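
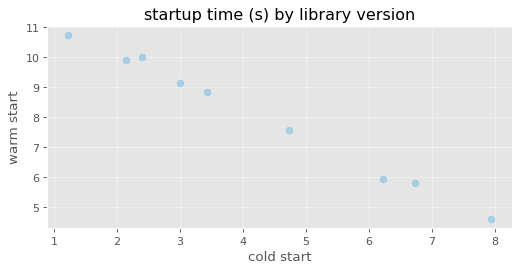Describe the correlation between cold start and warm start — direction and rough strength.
negative, strong

Points are negatively correlated; strong (|r| ≈ 1.0).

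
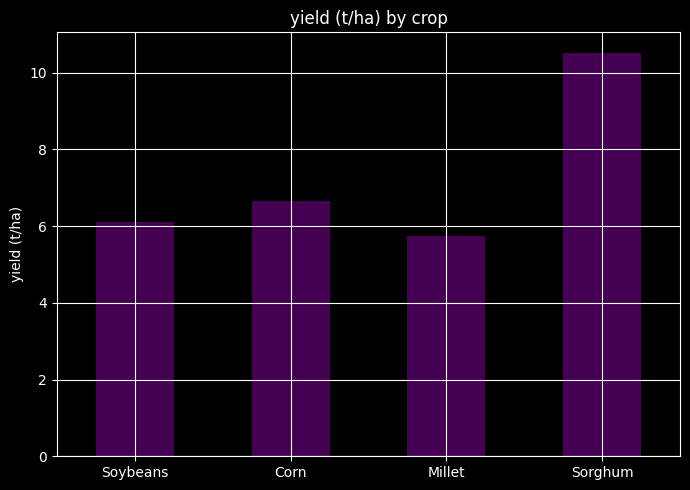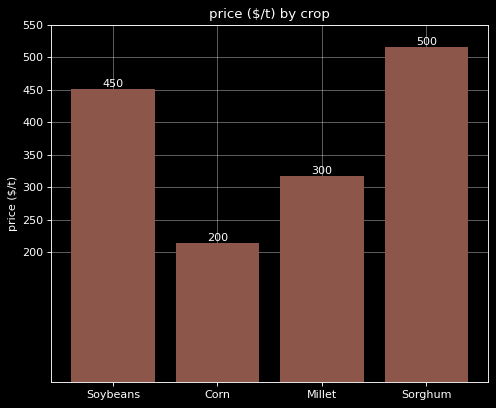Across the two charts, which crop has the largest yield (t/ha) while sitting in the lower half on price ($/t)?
Corn

Chart 2 median price ($/t) ≈ 400; below-median crops: Corn, Millet. Among those, Corn has the highest yield (t/ha) (≈ 7).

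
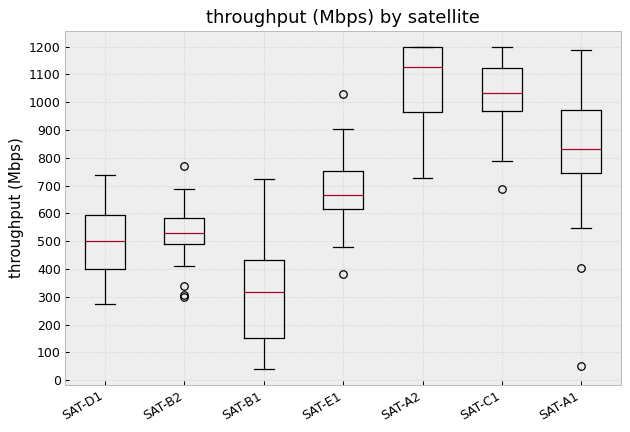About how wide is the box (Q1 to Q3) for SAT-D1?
Q3 ≈ 600, Q1 ≈ 400; IQR ≈ 200.

≈ 200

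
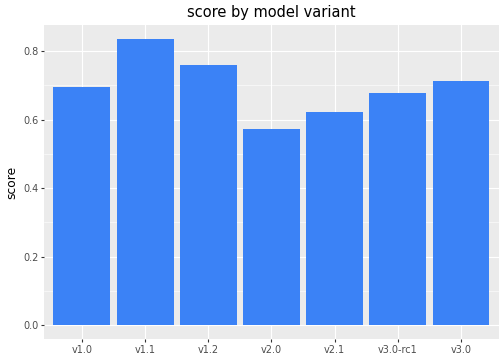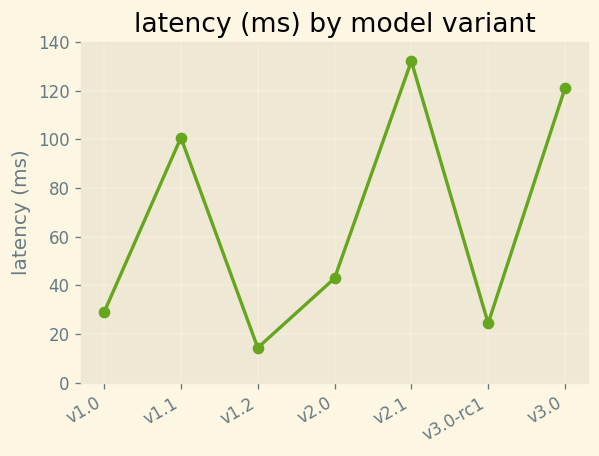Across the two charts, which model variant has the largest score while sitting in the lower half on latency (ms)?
v1.2

Chart 2 median latency (ms) ≈ 40; below-median model variants: v1.0, v1.2, v3.0-rc1. Among those, v1.2 has the highest score (≈ 0.8).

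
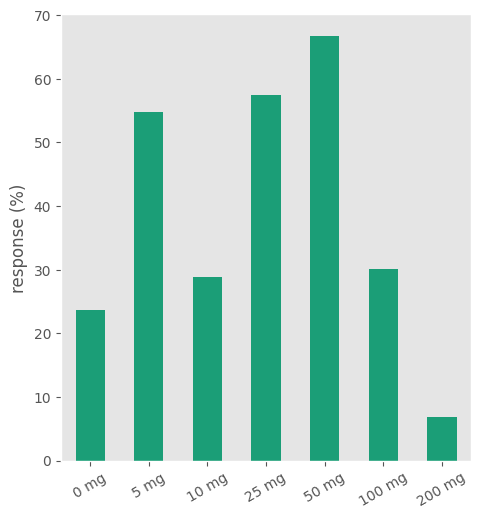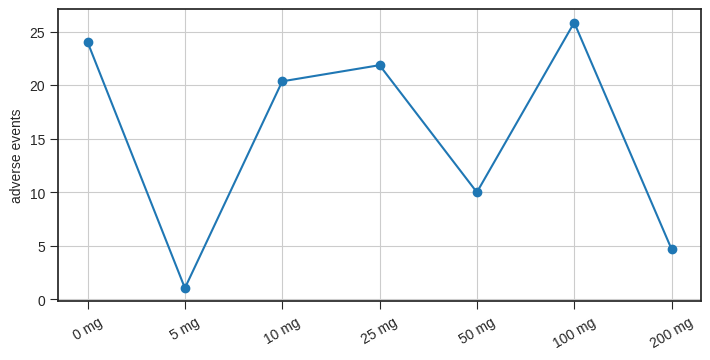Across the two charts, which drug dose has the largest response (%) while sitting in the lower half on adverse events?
50 mg

Chart 2 median adverse events ≈ 20; below-median drug doses: 5 mg, 50 mg, 200 mg. Among those, 50 mg has the highest response (%) (≈ 70).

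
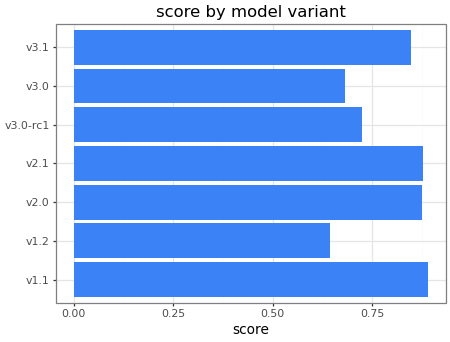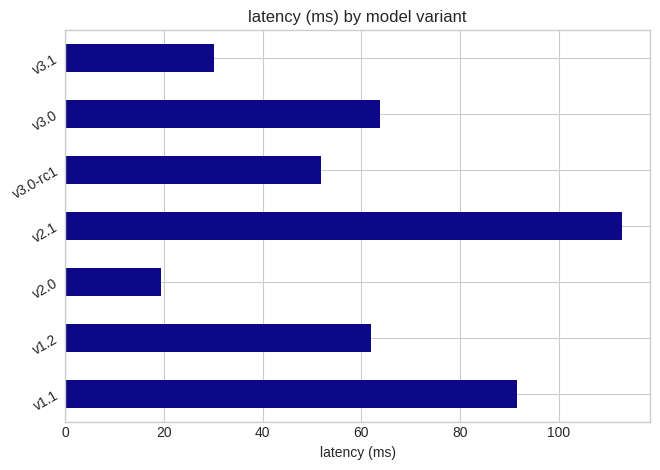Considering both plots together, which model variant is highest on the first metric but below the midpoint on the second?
Chart 2 median latency (ms) ≈ 60; below-median model variants: v2.0, v3.0-rc1, v3.1. Among those, v2.0 has the highest score (≈ 0.9).

v2.0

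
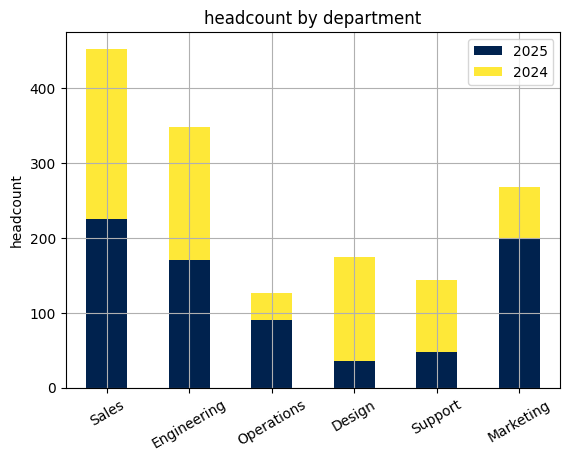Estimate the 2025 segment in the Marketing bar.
≈ 200

2025 top ≈ 200, bottom ≈ 0; segment ≈ 200.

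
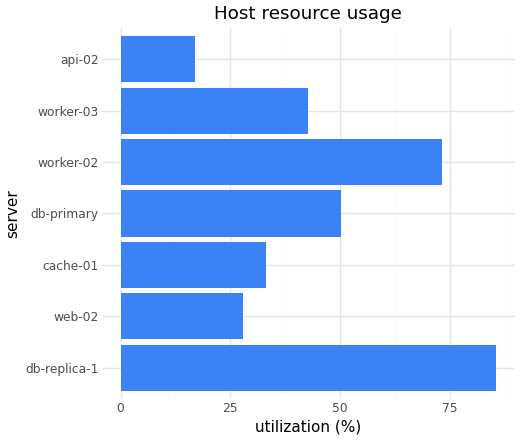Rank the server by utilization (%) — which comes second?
Top 3: db-replica-1 ≈ 90, worker-02 ≈ 70, db-primary ≈ 50.

worker-02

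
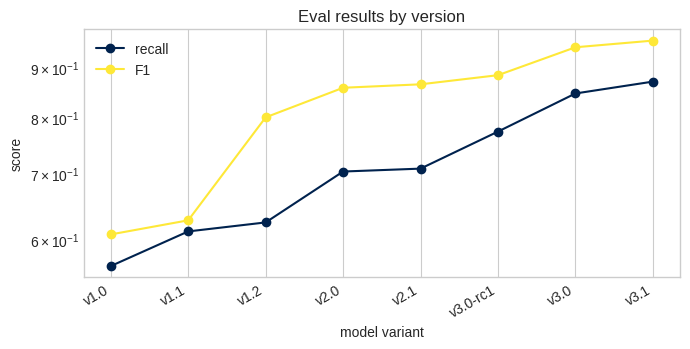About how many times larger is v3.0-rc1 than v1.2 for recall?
v3.0-rc1 ≈ 0.75, v1.2 ≈ 0.60; 0.75/0.60 ≈ 1.25.

≈ 1.25×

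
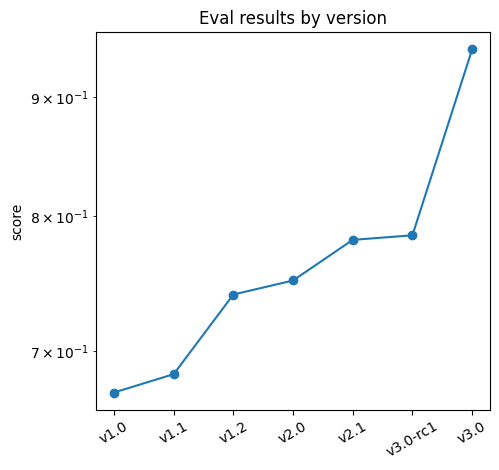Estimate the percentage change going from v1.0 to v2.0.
v1.0 ≈ 0.65, v2.0 ≈ 0.75; (0.75 − 0.65) / 0.65 ≈ +15.4%.

≈ +15.4%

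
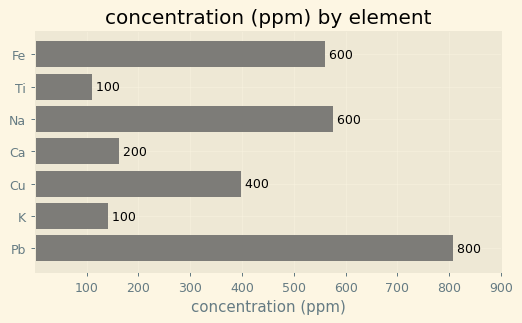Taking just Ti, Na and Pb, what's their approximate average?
(100 + 600 + 800) / 3 ≈ 500.

≈ 500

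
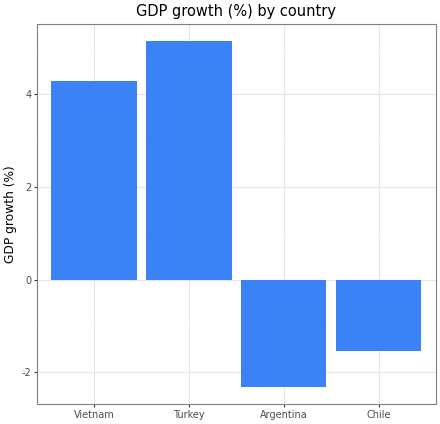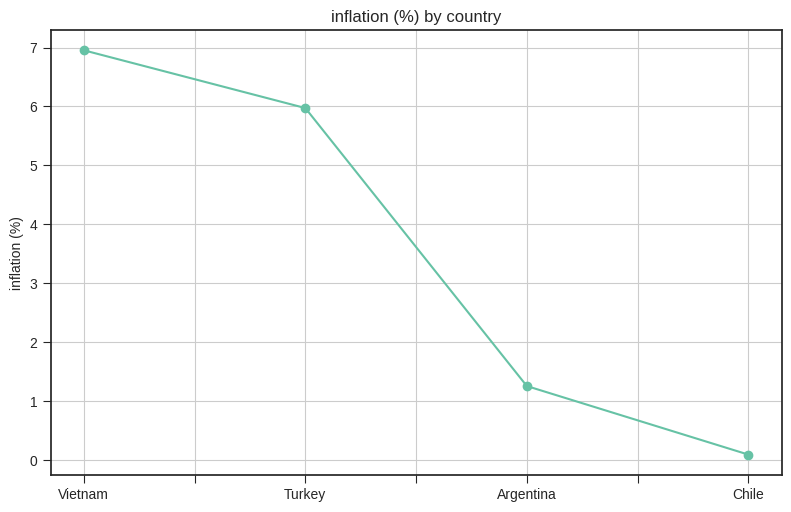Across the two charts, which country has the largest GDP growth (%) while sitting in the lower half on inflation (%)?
Chart 2 median inflation (%) ≈ 4; below-median countries: Argentina, Chile. Among those, Chile has the highest GDP growth (%) (≈ -1.5).

Chile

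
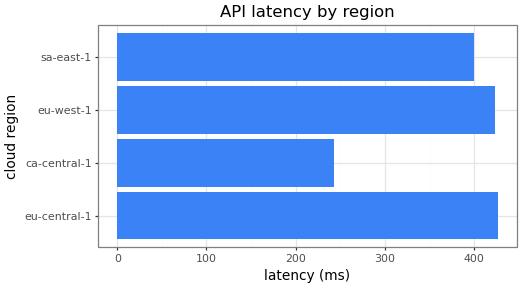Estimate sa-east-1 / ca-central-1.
≈ 1.6×

sa-east-1 ≈ 400, ca-central-1 ≈ 250; 400/250 ≈ 1.6.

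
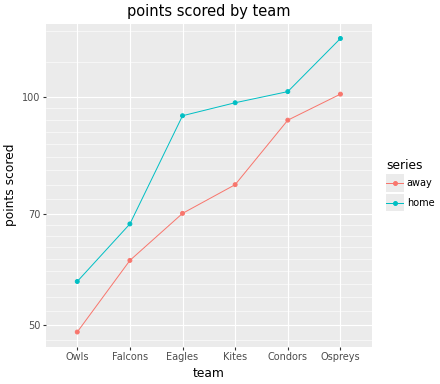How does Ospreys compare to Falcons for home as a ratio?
≈ 1.71×

Ospreys ≈ 120, Falcons ≈ 70; 120/70 ≈ 1.71.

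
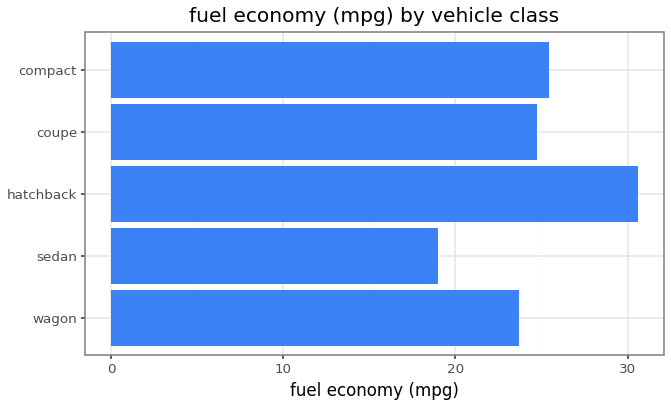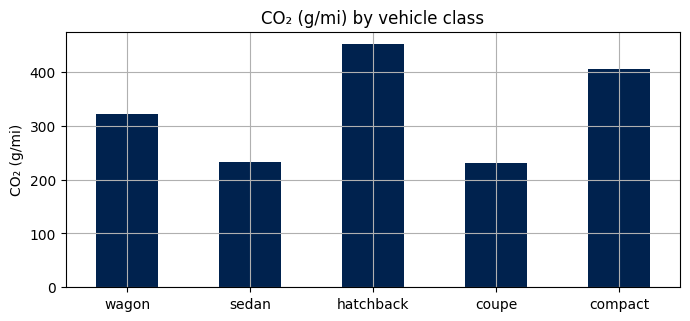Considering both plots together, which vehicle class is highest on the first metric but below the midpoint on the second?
Chart 2 median CO₂ (g/mi) ≈ 300; below-median vehicle classes: sedan, coupe. Among those, coupe has the highest fuel economy (mpg) (≈ 25).

coupe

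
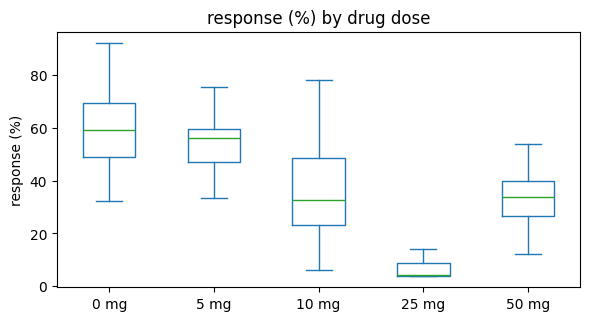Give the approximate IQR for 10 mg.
≈ 25

Q3 ≈ 50, Q1 ≈ 25; IQR ≈ 25.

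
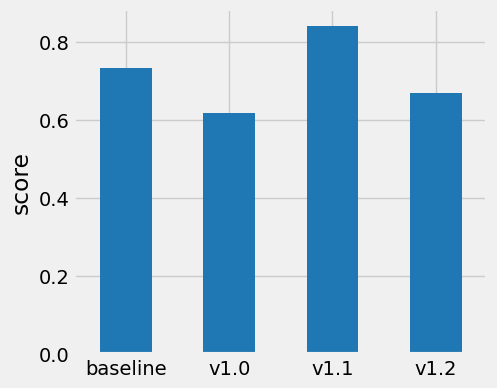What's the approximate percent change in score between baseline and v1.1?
baseline ≈ 0.7, v1.1 ≈ 0.8; (0.8 − 0.7) / 0.7 ≈ +14.3%.

≈ +14.3%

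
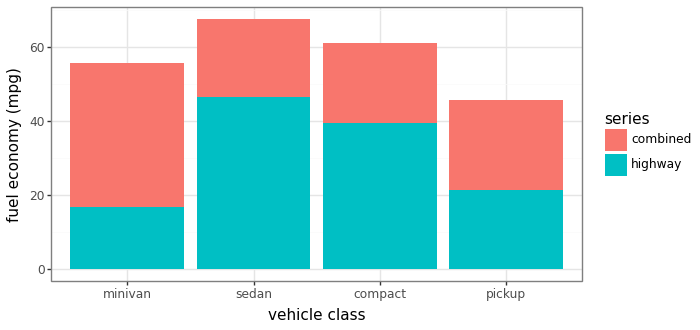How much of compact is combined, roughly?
combined top ≈ 60, bottom ≈ 40; segment ≈ 20.

≈ 20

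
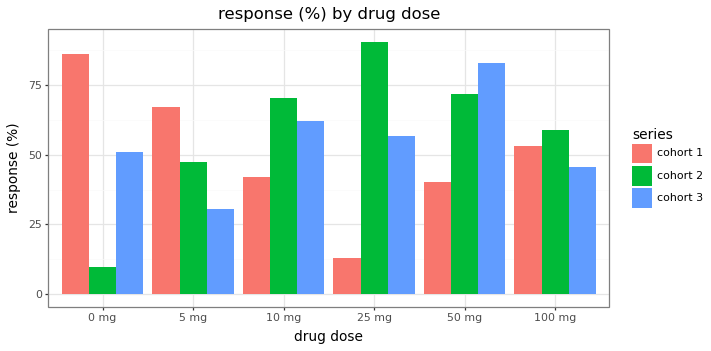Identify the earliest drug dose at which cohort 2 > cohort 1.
5 mg: cohort 2 ≈ 50 vs cohort 1 ≈ 70 (not yet); 10 mg: cohort 2 ≈ 70 vs cohort 1 ≈ 40 (first crossover).

10 mg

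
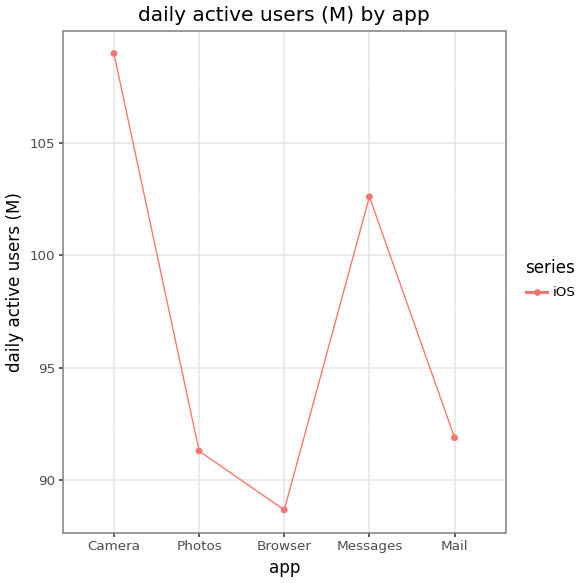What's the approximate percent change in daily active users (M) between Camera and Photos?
Camera ≈ 108, Photos ≈ 92; (92 − 108) / 108 ≈ -14.8%.

≈ -14.8%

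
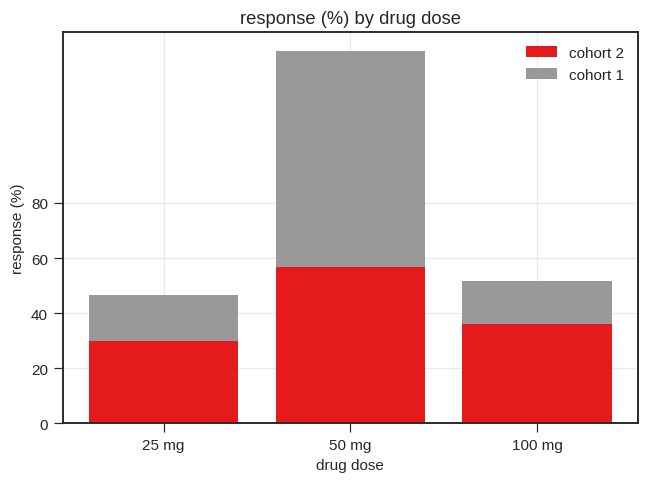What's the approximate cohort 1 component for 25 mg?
cohort 1 top ≈ 40, bottom ≈ 20; segment ≈ 20.

≈ 20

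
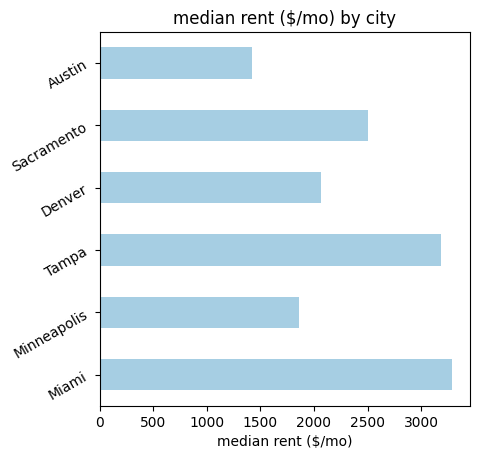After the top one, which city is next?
Tampa

Top 3: Miami ≈ 3500, Tampa ≈ 3000, Sacramento ≈ 2500.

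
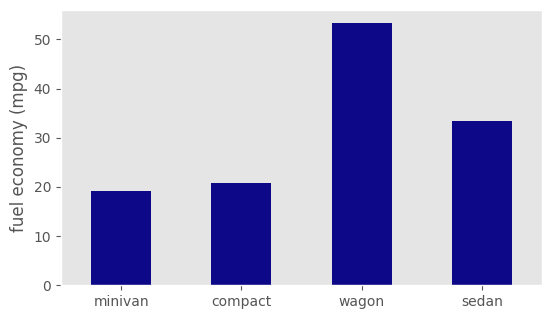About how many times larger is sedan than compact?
sedan ≈ 35, compact ≈ 20; 35/20 ≈ 1.75.

≈ 1.75×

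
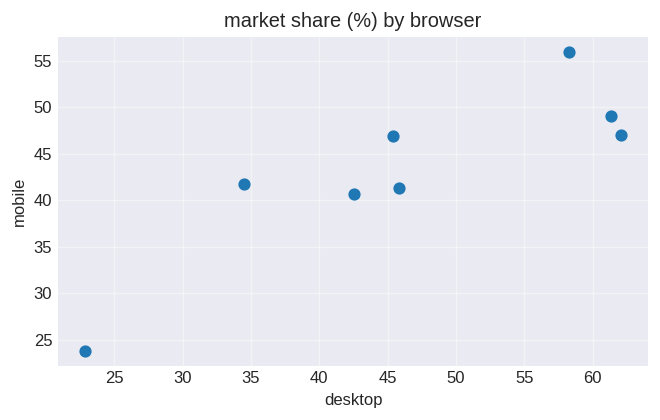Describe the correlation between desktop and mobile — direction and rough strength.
Points are positively correlated; strong (|r| ≈ 0.9).

positive, strong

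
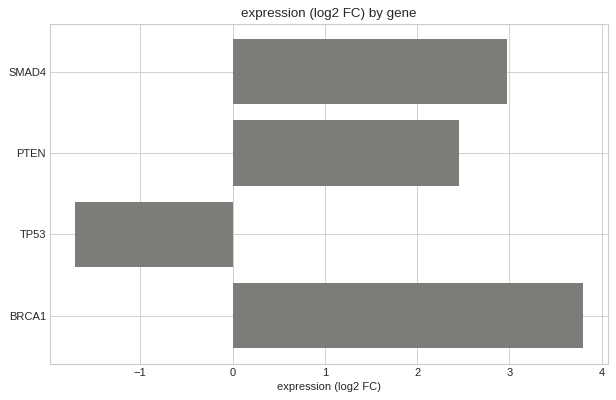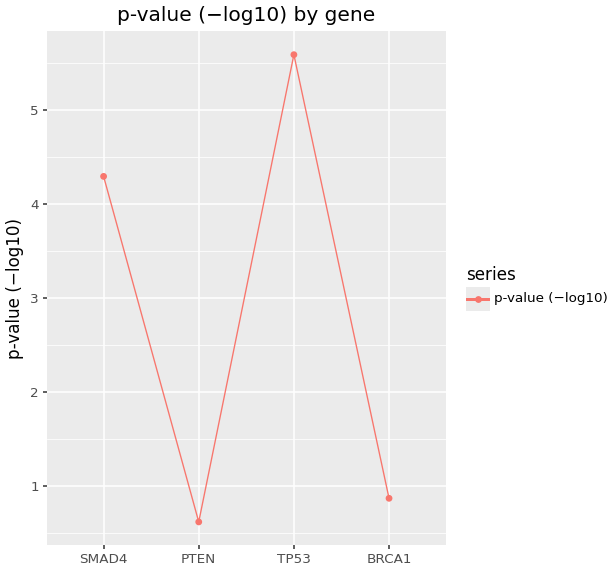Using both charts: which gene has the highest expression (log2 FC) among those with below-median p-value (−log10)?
Chart 2 median p-value (−log10) ≈ 3; below-median genes: PTEN, BRCA1. Among those, BRCA1 has the highest expression (log2 FC) (≈ 4).

BRCA1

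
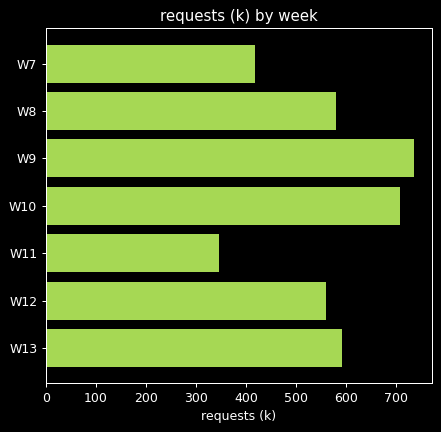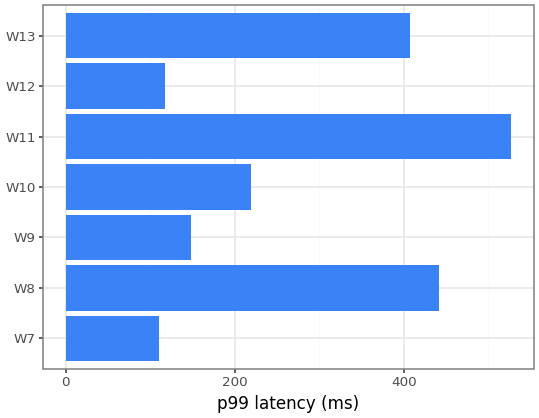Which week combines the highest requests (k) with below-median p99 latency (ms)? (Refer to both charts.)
Chart 2 median p99 latency (ms) ≈ 200; below-median weeks: W7, W9, W12. Among those, W9 has the highest requests (k) (≈ 700).

W9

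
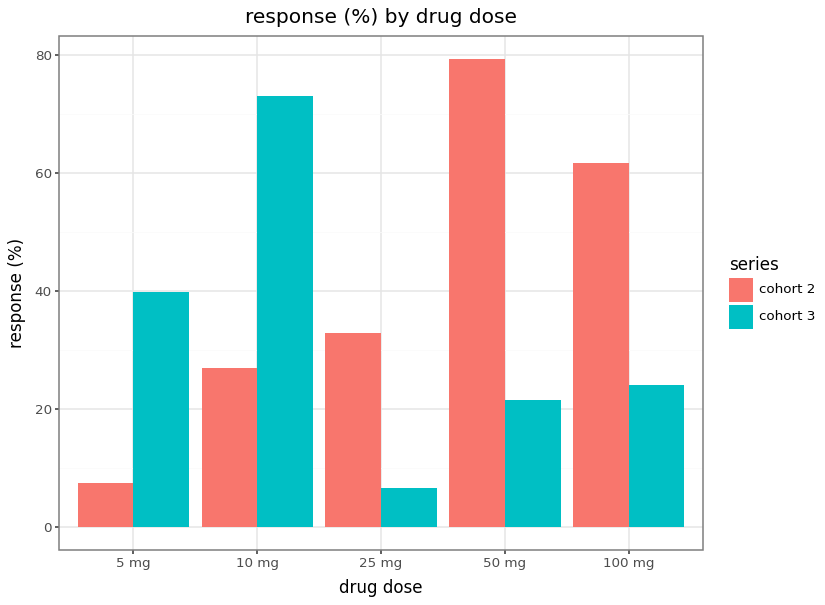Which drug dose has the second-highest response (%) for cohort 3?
Top 3 for cohort 3: 10 mg ≈ 70, 5 mg ≈ 40, 100 mg ≈ 20.

5 mg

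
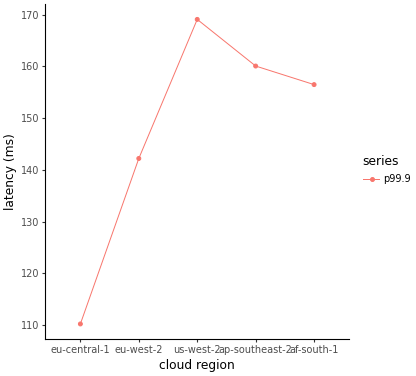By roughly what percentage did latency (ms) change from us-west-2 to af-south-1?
us-west-2 ≈ 170, af-south-1 ≈ 155; (155 − 170) / 170 ≈ -8.8%.

≈ -8.8%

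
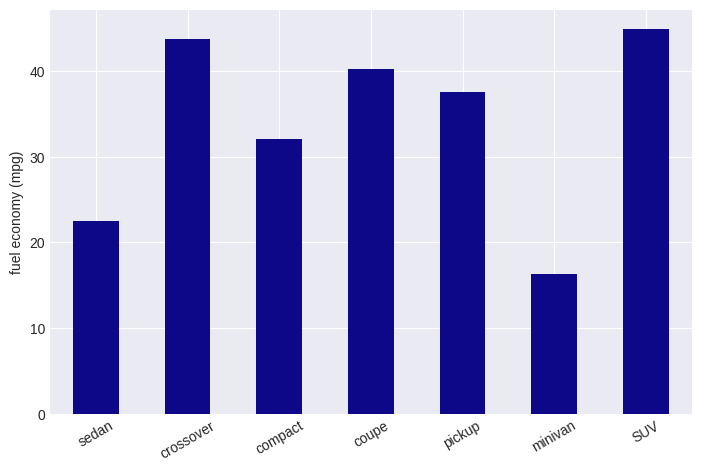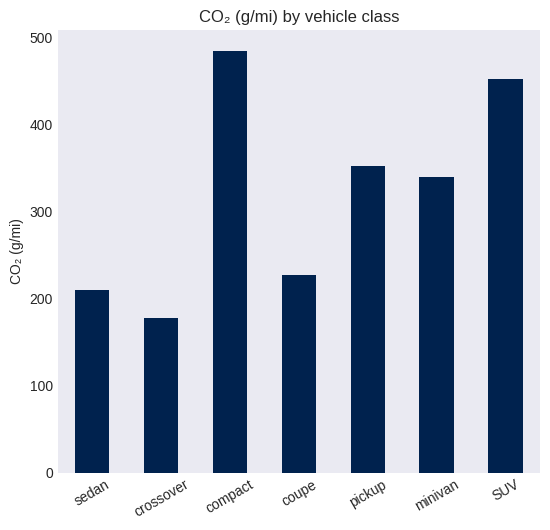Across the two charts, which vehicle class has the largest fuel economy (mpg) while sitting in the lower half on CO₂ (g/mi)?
crossover

Chart 2 median CO₂ (g/mi) ≈ 350; below-median vehicle classes: sedan, crossover, coupe. Among those, crossover has the highest fuel economy (mpg) (≈ 45).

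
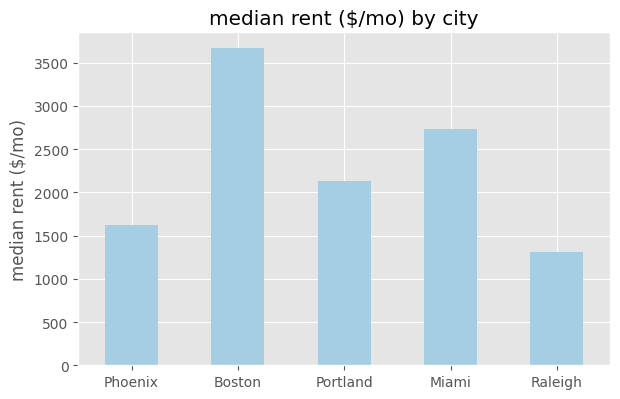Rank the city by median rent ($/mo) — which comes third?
Portland

Top 4: Boston ≈ 3500, Miami ≈ 2500, Portland ≈ 2000, Phoenix ≈ 1500.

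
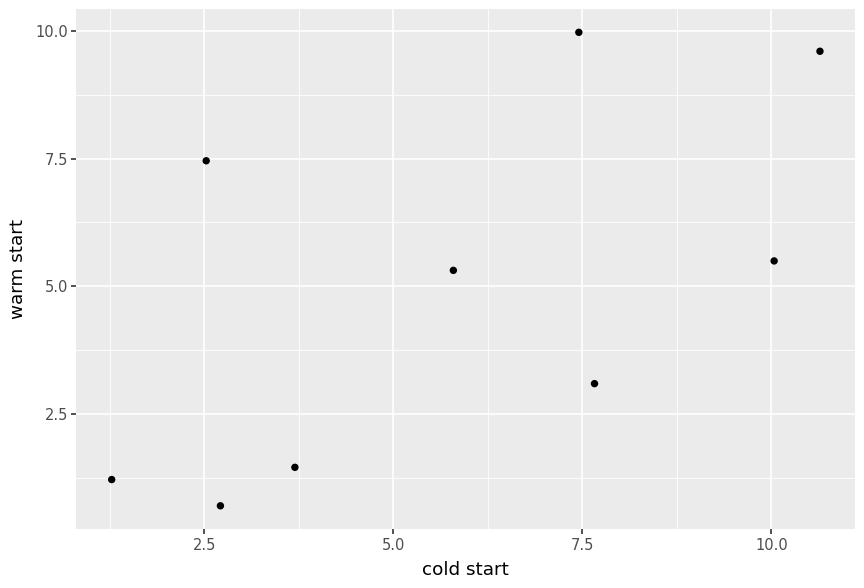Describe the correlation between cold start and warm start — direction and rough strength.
positive, moderate

Points are positively correlated; moderate (|r| ≈ 0.6).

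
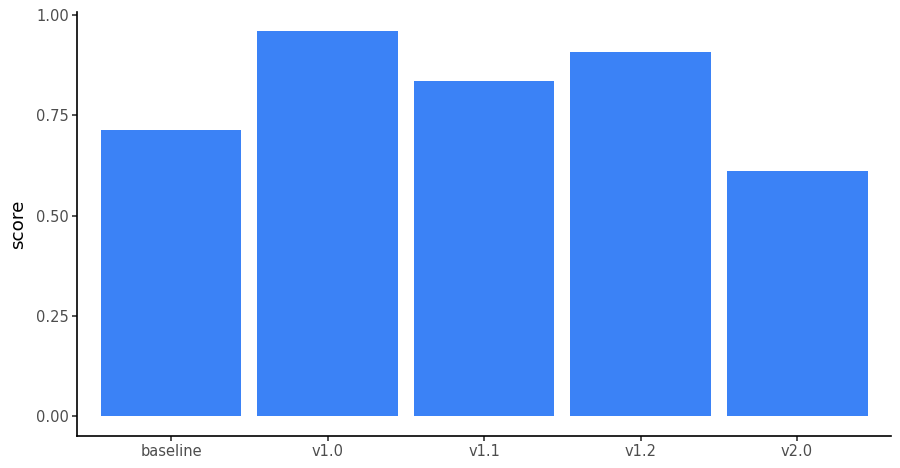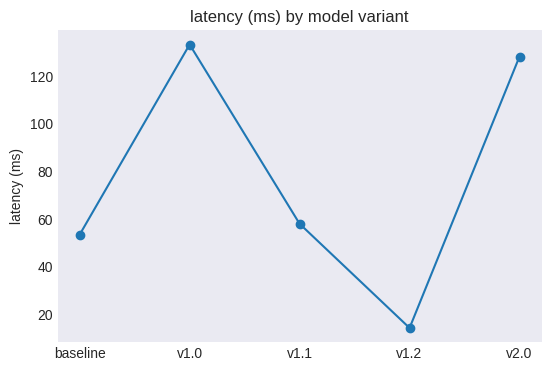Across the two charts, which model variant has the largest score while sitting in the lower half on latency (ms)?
Chart 2 median latency (ms) ≈ 60; below-median model variants: baseline, v1.2. Among those, v1.2 has the highest score (≈ 0.9).

v1.2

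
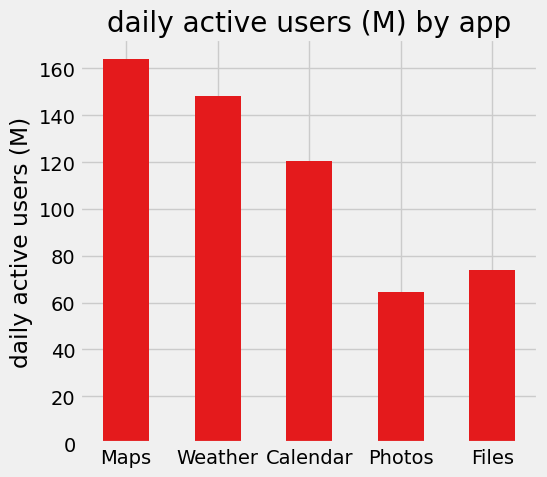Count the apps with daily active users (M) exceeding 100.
3

Above 100: Maps, Weather, Calendar.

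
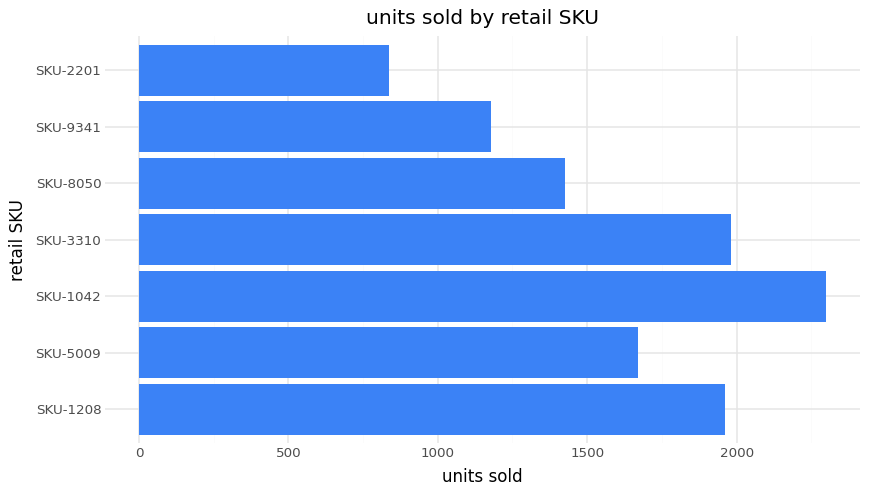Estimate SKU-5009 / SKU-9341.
≈ 1.33×

SKU-5009 ≈ 1600, SKU-9341 ≈ 1200; 1600/1200 ≈ 1.33.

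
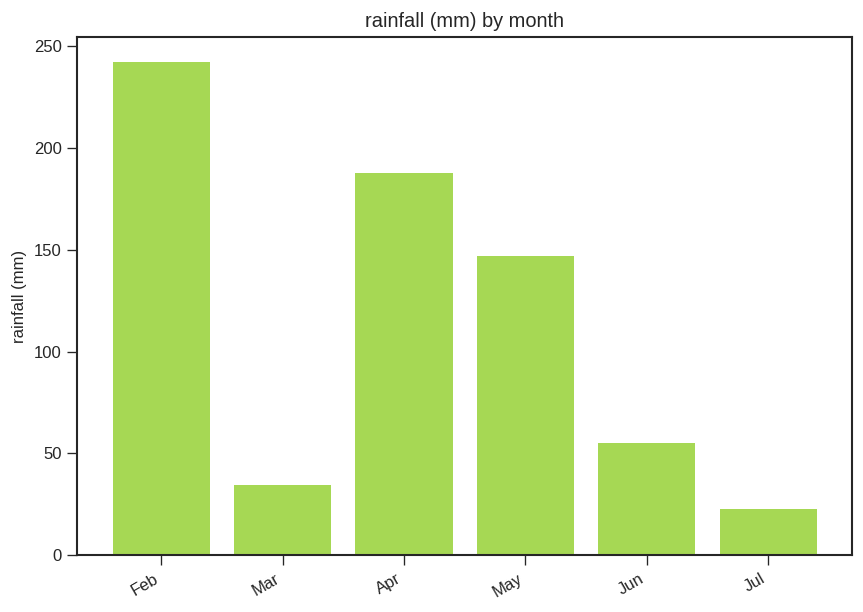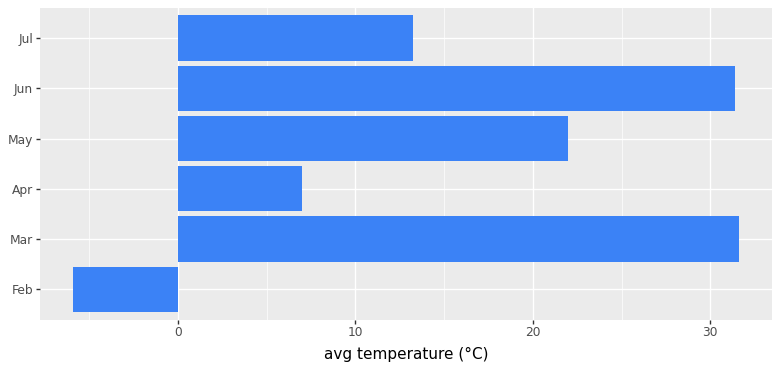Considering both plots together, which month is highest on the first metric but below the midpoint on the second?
Feb

Chart 2 median avg temperature (°C) ≈ 20; below-median months: Feb, Apr, Jul. Among those, Feb has the highest rainfall (mm) (≈ 250).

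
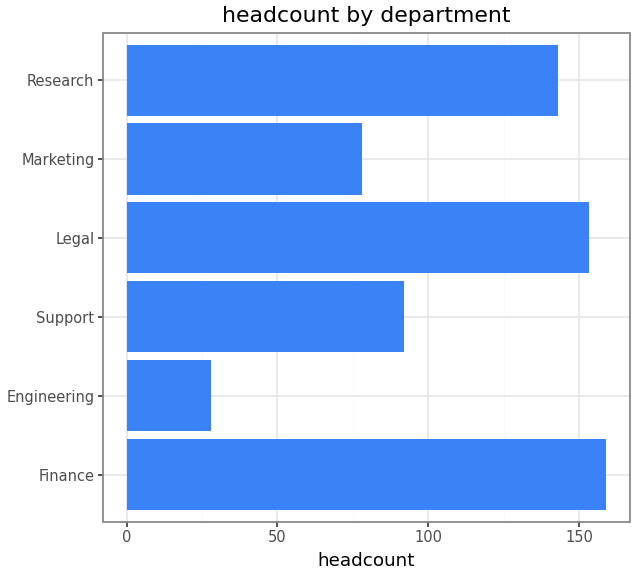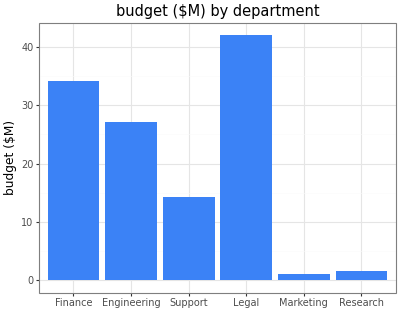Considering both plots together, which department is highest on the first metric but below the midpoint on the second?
Chart 2 median budget ($M) ≈ 20; below-median departments: Support, Marketing, Research. Among those, Research has the highest headcount (≈ 140).

Research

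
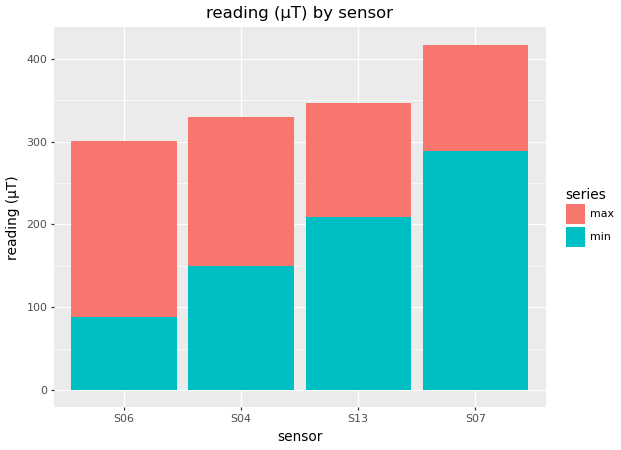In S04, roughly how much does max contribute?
≈ 200

max top ≈ 350, bottom ≈ 150; segment ≈ 200.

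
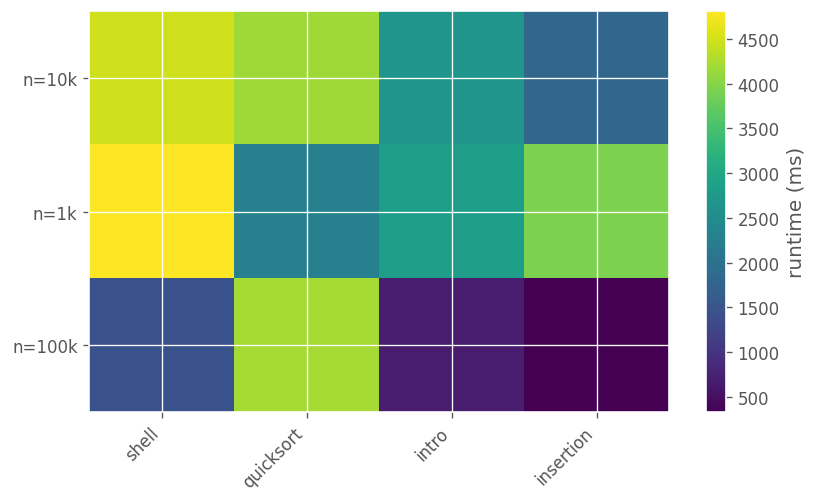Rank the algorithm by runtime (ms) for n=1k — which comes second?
Top 3 for n=1k: shell ≈ 5000, insertion ≈ 4000, intro ≈ 3000.

insertion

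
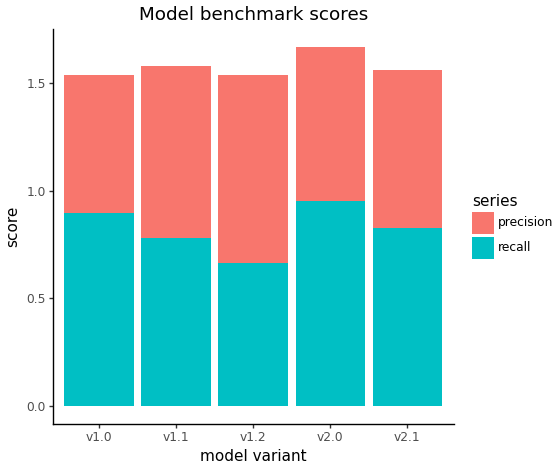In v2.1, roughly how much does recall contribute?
≈ 0.8

recall top ≈ 0.8, bottom ≈ 0.0; segment ≈ 0.8.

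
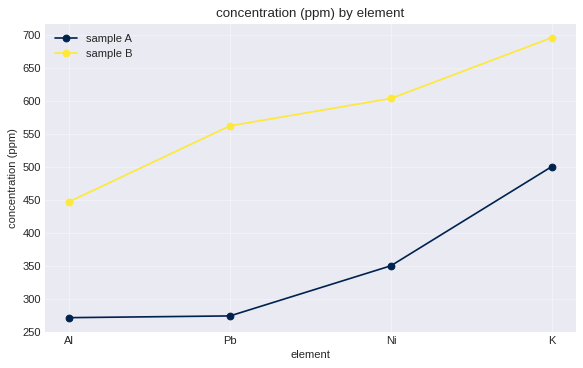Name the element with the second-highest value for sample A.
Ni

Top 3 for sample A: K ≈ 500, Ni ≈ 350, Pb ≈ 250.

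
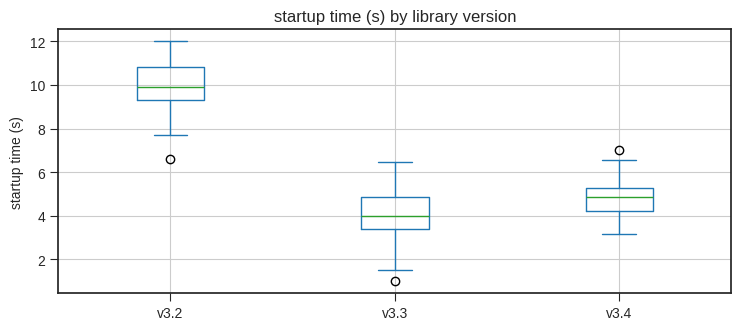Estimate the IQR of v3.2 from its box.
Q3 ≈ 11.0, Q1 ≈ 9.5; IQR ≈ 1.5.

≈ 1.5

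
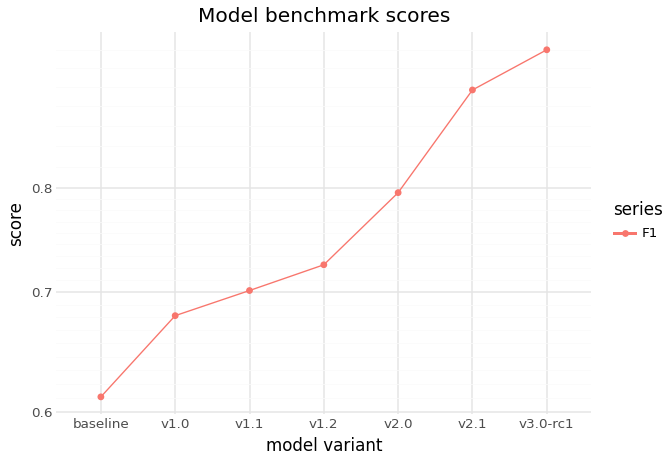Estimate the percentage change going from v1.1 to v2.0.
≈ +14.3%

v1.1 ≈ 0.70, v2.0 ≈ 0.80; (0.80 − 0.70) / 0.70 ≈ +14.3%.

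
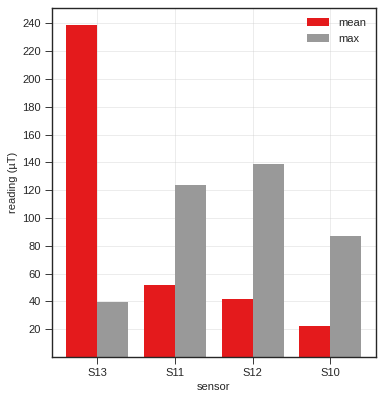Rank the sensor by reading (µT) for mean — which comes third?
S12

Top 4 for mean: S13 ≈ 240, S11 ≈ 60, S12 ≈ 40, S10 ≈ 20.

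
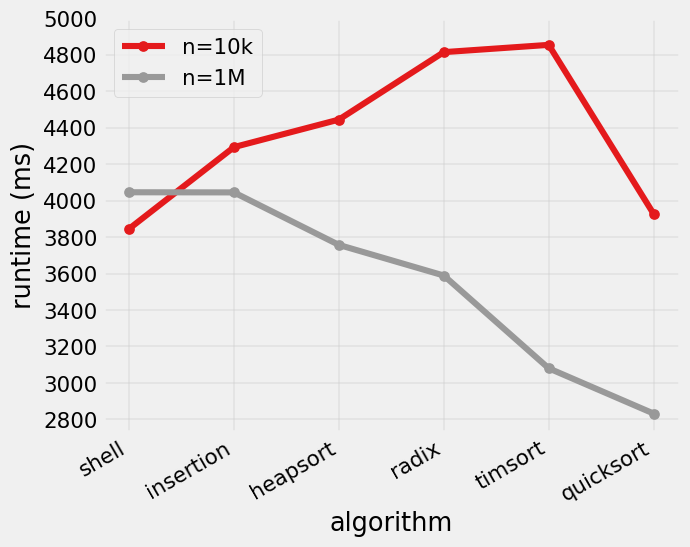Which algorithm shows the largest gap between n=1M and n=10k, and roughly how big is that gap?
timsort, ≈ 1800 ms

timsort: n=1M ≈ 3000, n=10k ≈ 4800 → gap ≈ 1800. Next-largest (radix) is only ≈ 1200.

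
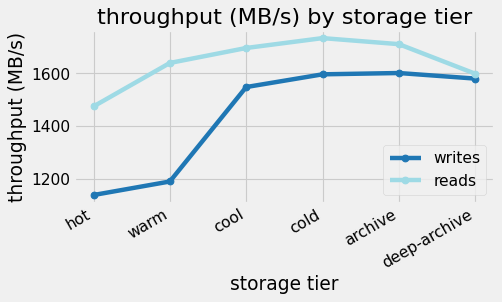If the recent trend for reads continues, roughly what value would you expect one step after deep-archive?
Last three: 1750, 1700, 1600 → slope ≈ -75/step → next ≈ 1525.

≈ 1525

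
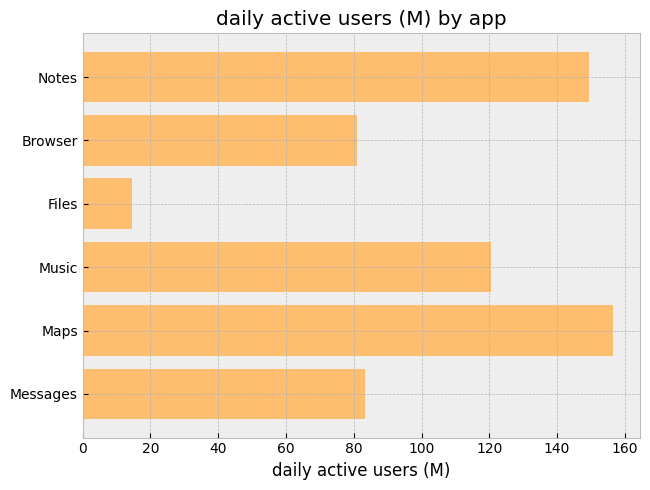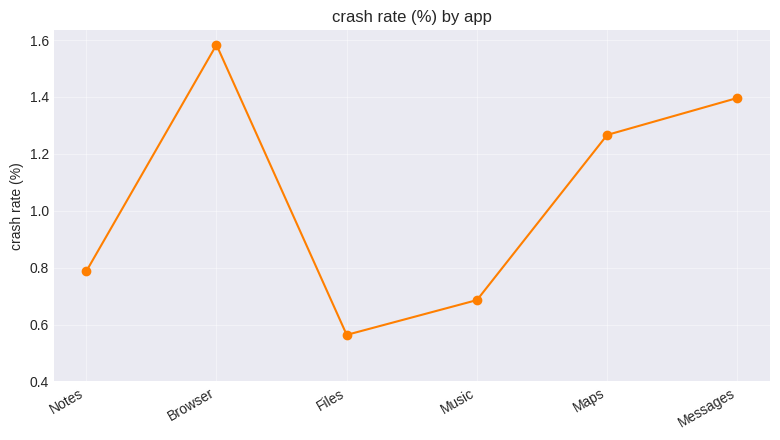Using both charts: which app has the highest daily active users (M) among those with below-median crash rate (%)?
Notes

Chart 2 median crash rate (%) ≈ 1; below-median apps: Notes, Files, Music. Among those, Notes has the highest daily active users (M) (≈ 140).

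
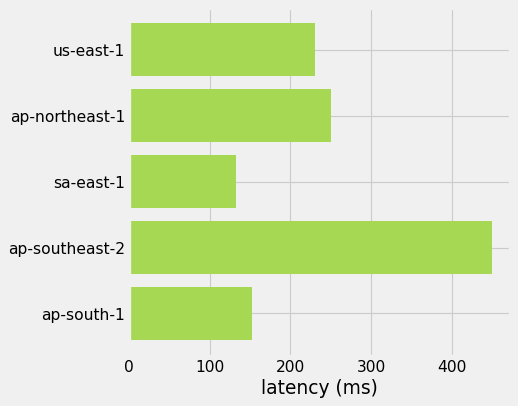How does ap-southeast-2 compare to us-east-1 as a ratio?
ap-southeast-2 ≈ 450, us-east-1 ≈ 250; 450/250 ≈ 1.8.

≈ 1.8×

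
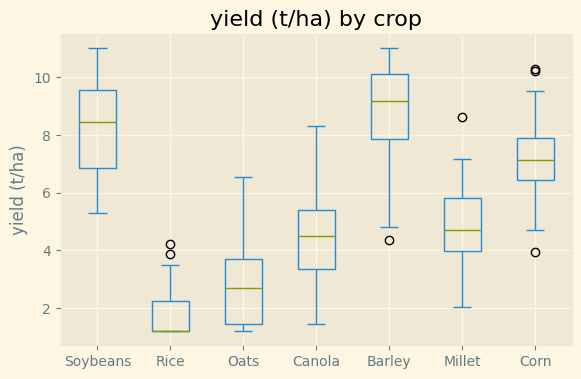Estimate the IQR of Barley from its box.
Q3 ≈ 10, Q1 ≈ 8; IQR ≈ 2.

≈ 2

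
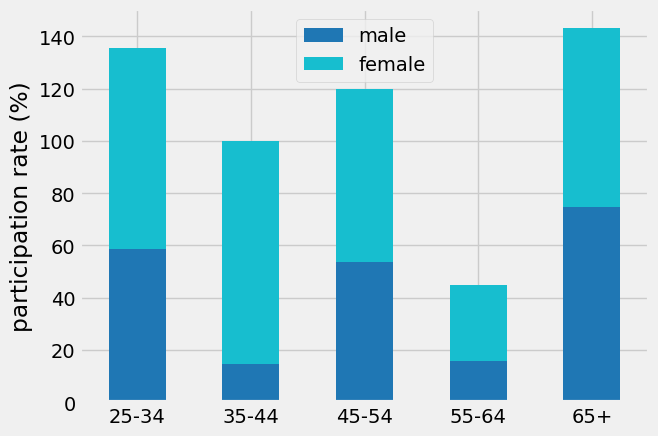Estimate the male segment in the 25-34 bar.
≈ 60

male top ≈ 60, bottom ≈ 0; segment ≈ 60.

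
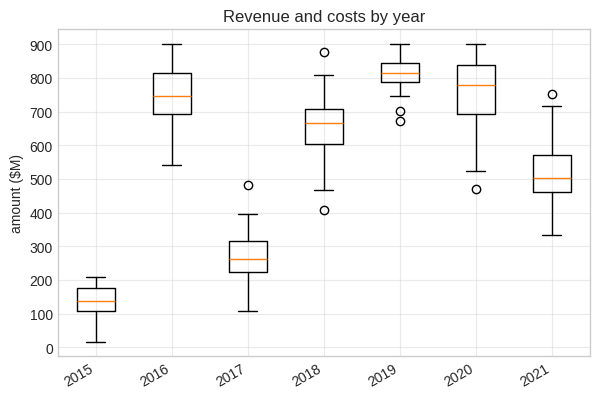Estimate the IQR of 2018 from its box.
≈ 100

Q3 ≈ 700, Q1 ≈ 600; IQR ≈ 100.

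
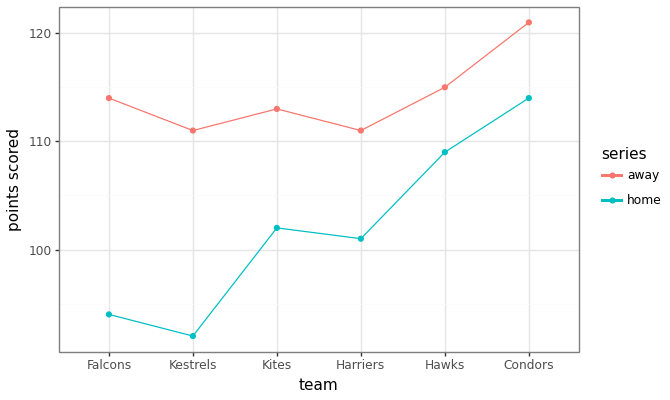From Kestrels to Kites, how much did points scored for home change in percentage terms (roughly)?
Kestrels ≈ 90, Kites ≈ 100; (100 − 90) / 90 ≈ +11.1%.

≈ +11.1%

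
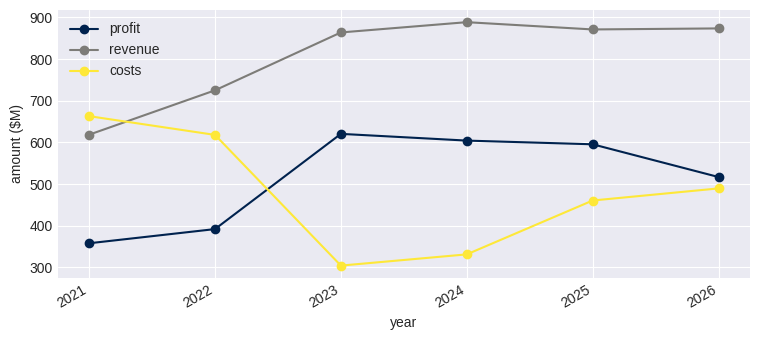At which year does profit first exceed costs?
2022: profit ≈ 400 vs costs ≈ 600 (not yet); 2023: profit ≈ 600 vs costs ≈ 300 (first crossover).

2023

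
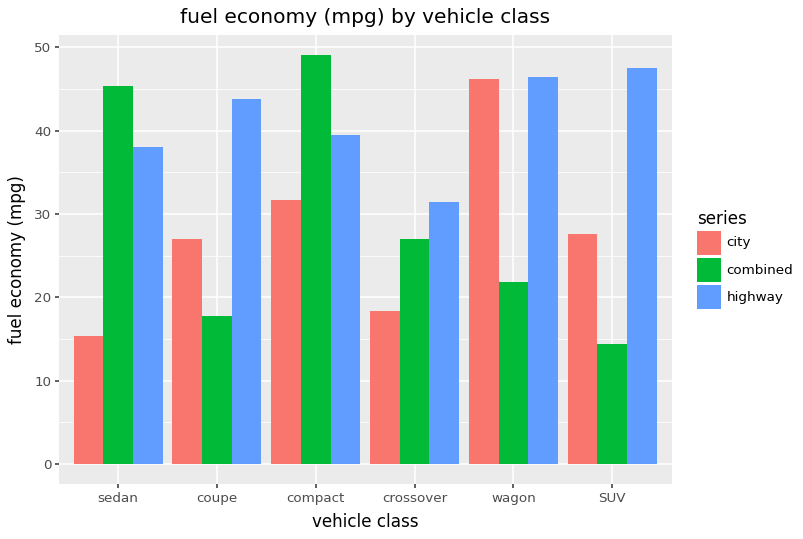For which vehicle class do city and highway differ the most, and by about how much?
sedan, ≈ 25 mpg

sedan: city ≈ 15, highway ≈ 40 → gap ≈ 25. Next-largest (SUV) is only ≈ 15.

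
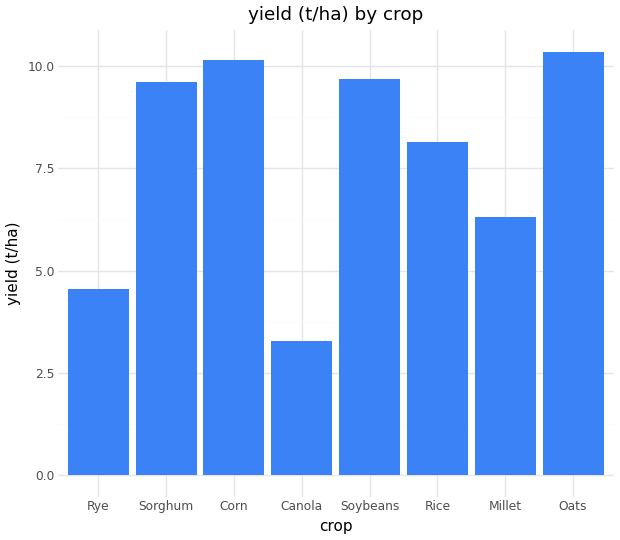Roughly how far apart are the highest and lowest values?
Max Oats ≈ 10, min Canola ≈ 3; range ≈ 7.

≈ 7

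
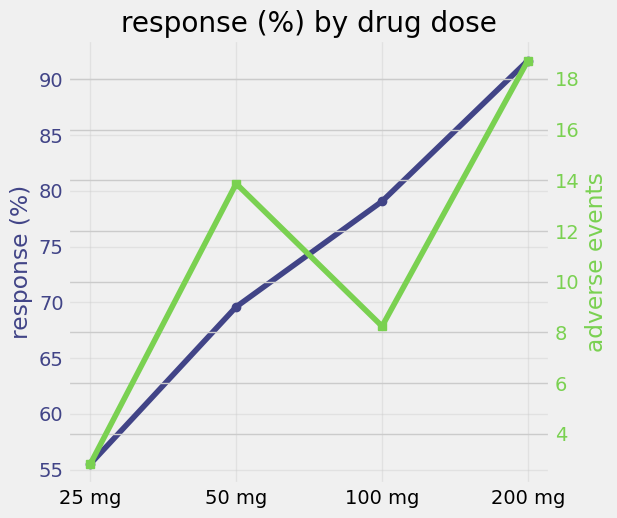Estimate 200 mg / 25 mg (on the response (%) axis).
≈ 1.64×

200 mg ≈ 90, 25 mg ≈ 55; 90/55 ≈ 1.64.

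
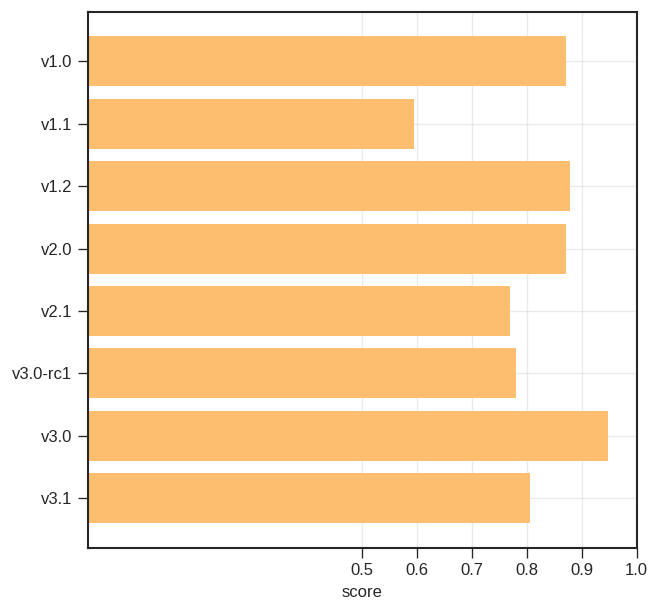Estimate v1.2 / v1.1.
v1.2 ≈ 0.9, v1.1 ≈ 0.6; 0.9/0.6 ≈ 1.5.

≈ 1.5×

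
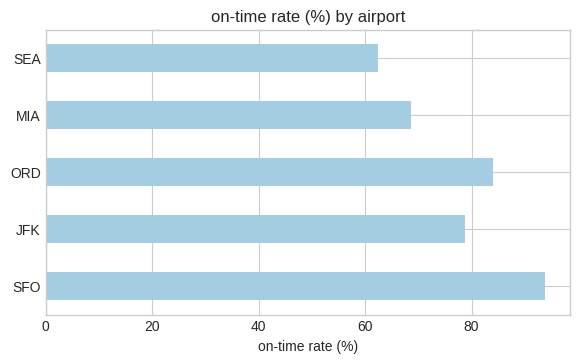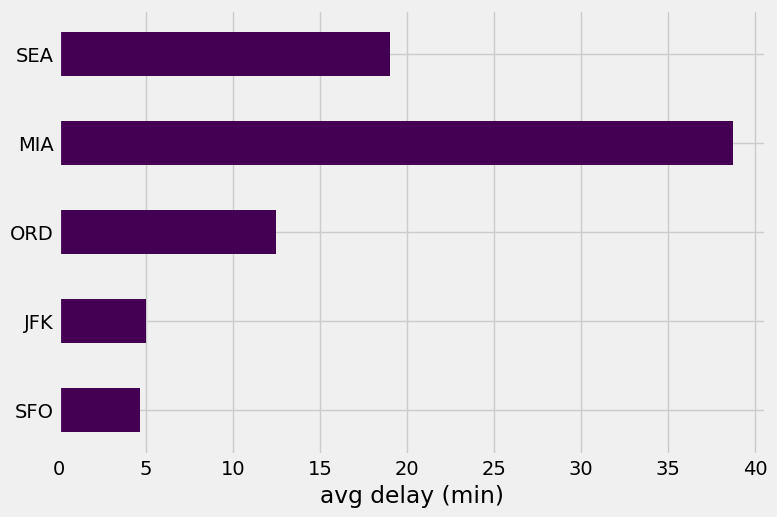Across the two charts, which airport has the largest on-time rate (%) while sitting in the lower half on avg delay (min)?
SFO

Chart 2 median avg delay (min) ≈ 10; below-median airports: SFO, JFK. Among those, SFO has the highest on-time rate (%) (≈ 90).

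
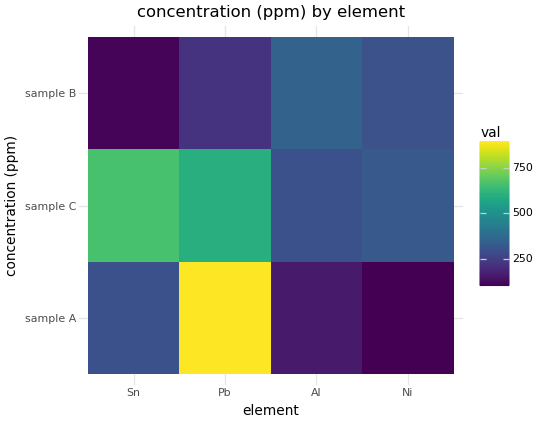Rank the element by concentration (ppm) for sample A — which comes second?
Top 3 for sample A: Pb ≈ 900, Sn ≈ 300, Al ≈ 200.

Sn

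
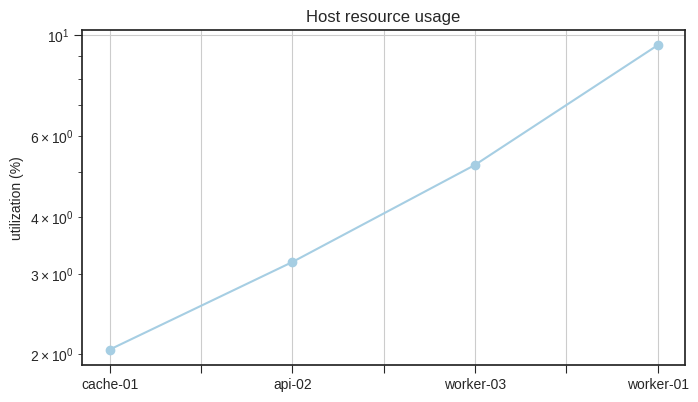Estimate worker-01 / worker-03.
worker-01 ≈ 9, worker-03 ≈ 5; 9/5 ≈ 1.8.

≈ 1.8×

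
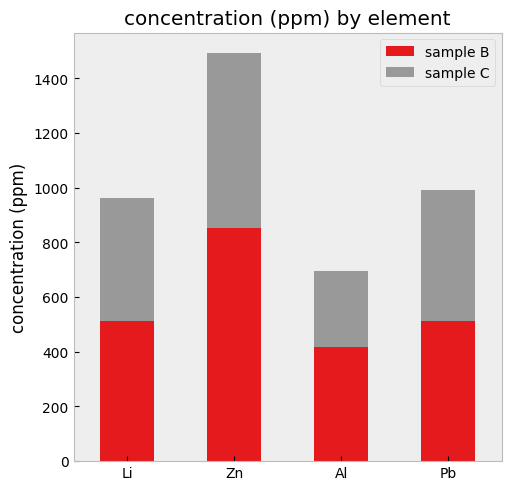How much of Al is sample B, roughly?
sample B top ≈ 400, bottom ≈ 0; segment ≈ 400.

≈ 400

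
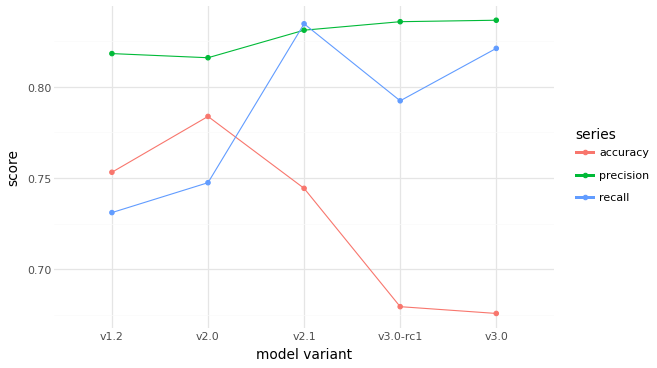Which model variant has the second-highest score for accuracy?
Top 3 for accuracy: v2.0 ≈ 0.78, v1.2 ≈ 0.76, v2.1 ≈ 0.74.

v1.2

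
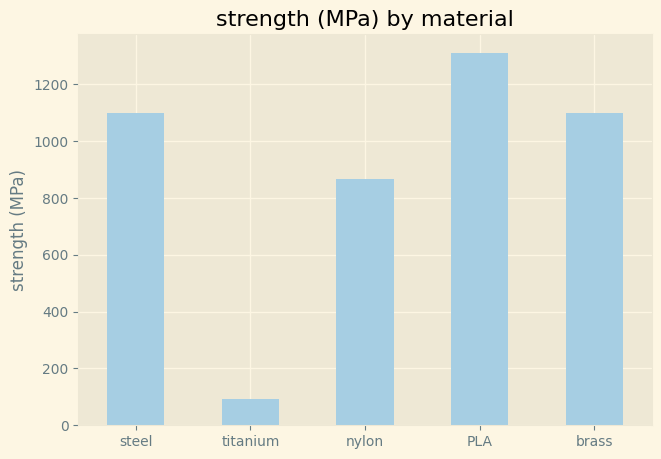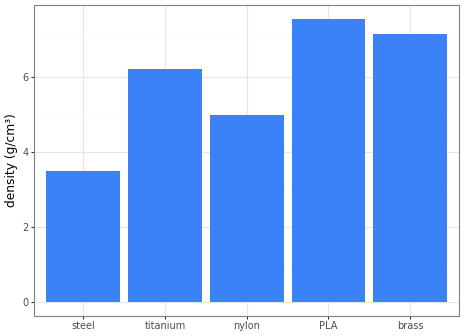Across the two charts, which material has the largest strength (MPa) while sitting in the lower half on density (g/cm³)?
Chart 2 median density (g/cm³) ≈ 6; below-median materials: steel, nylon. Among those, steel has the highest strength (MPa) (≈ 1200).

steel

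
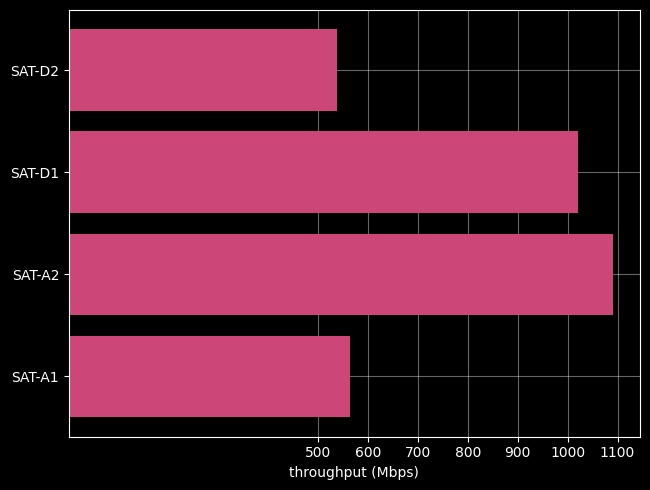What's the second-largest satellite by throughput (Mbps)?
SAT-D1

Top 3: SAT-A2 ≈ 1100, SAT-D1 ≈ 1000, SAT-A1 ≈ 600.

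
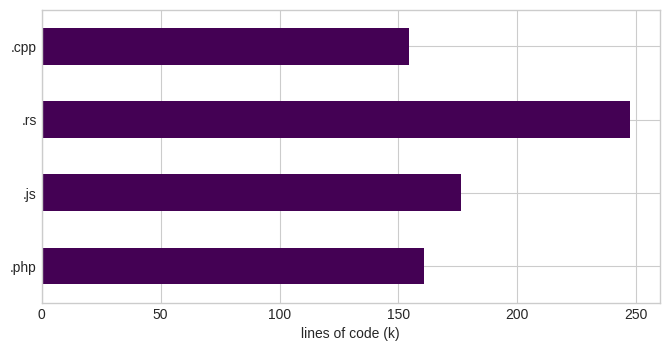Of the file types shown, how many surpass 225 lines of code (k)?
1

Above 225: .rs.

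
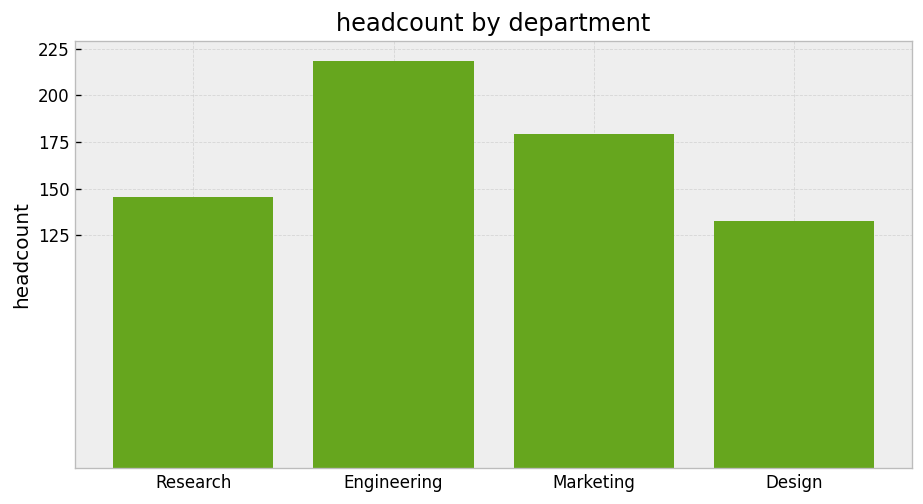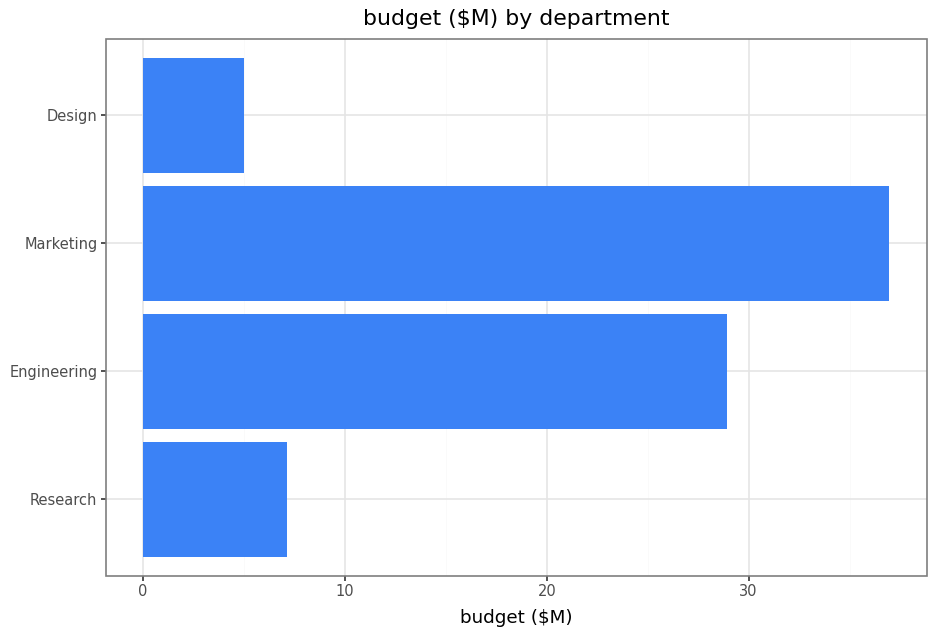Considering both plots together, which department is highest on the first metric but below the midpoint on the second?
Chart 2 median budget ($M) ≈ 20; below-median departments: Research, Design. Among those, Research has the highest headcount (≈ 150).

Research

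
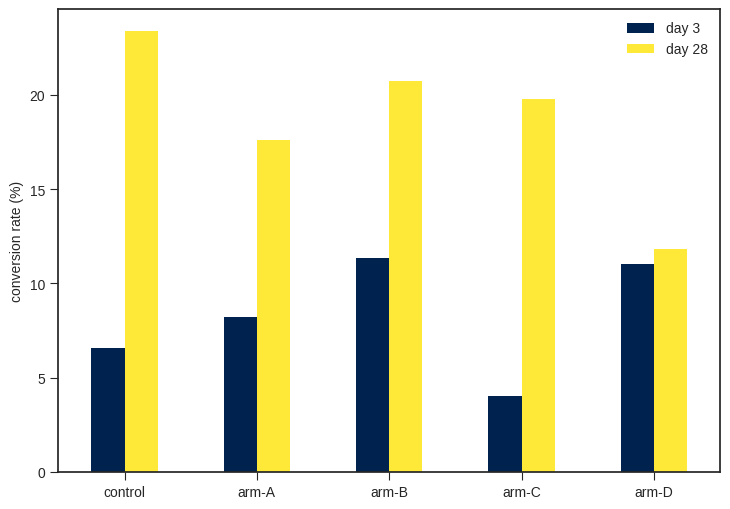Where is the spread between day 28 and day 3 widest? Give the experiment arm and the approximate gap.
control, ≈ 18 %

control: day 28 ≈ 24, day 3 ≈ 6 → gap ≈ 18. Next-largest (arm-C) is only ≈ 16.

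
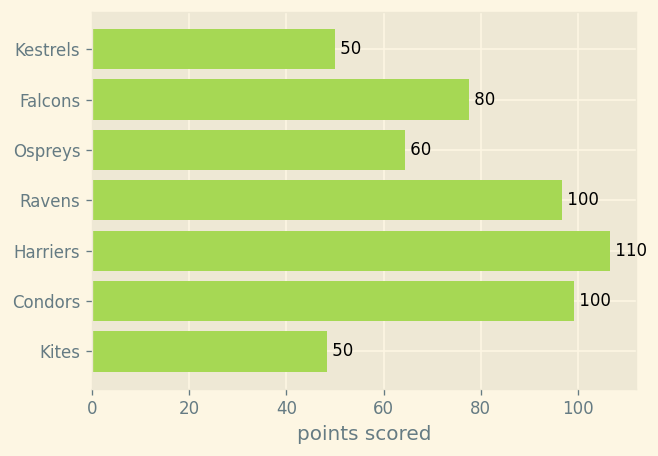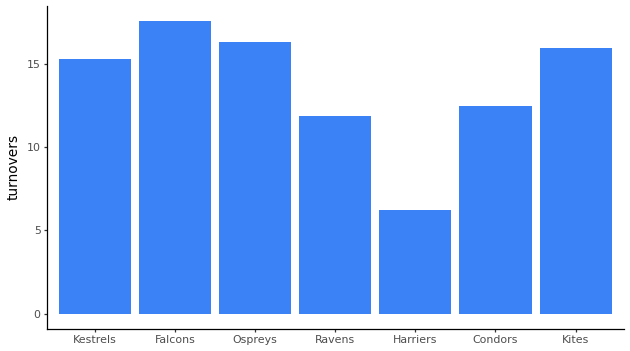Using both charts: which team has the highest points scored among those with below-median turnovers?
Harriers

Chart 2 median turnovers ≈ 16; below-median teams: Ravens, Harriers, Condors. Among those, Harriers has the highest points scored (≈ 110).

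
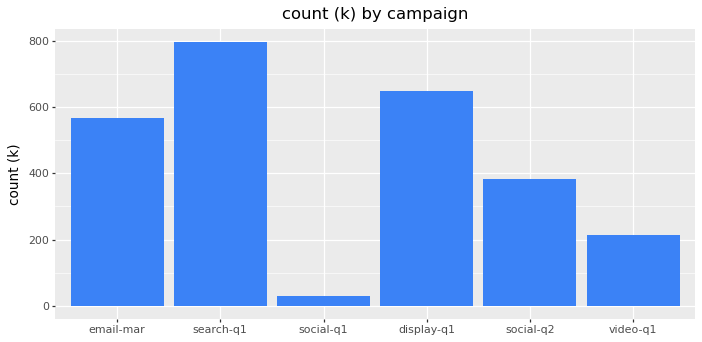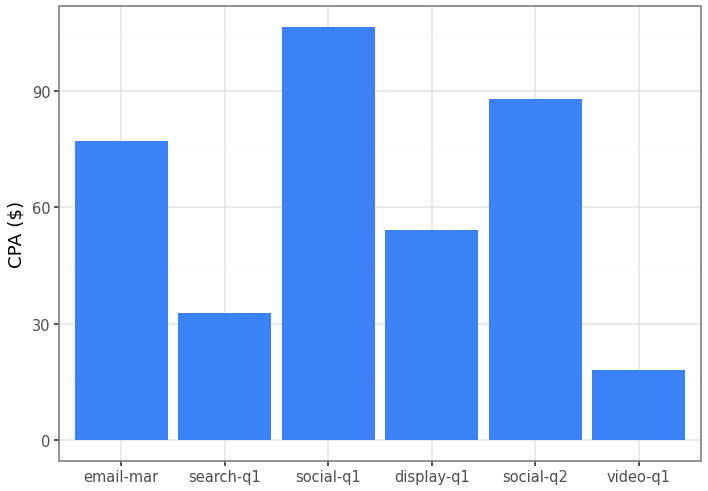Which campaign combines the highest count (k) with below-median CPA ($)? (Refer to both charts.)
Chart 2 median CPA ($) ≈ 70; below-median campaigns: search-q1, display-q1, video-q1. Among those, search-q1 has the highest count (k) (≈ 800).

search-q1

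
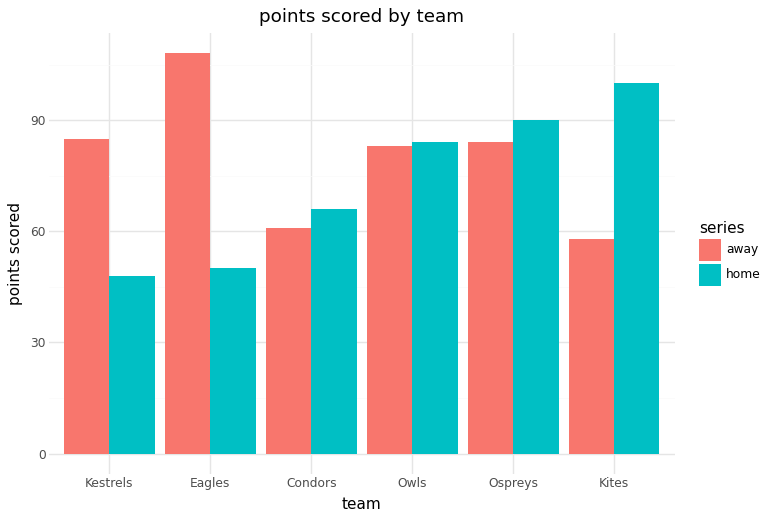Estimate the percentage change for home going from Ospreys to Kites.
Ospreys ≈ 90, Kites ≈ 100; (100 − 90) / 90 ≈ +11.1%.

≈ +11.1%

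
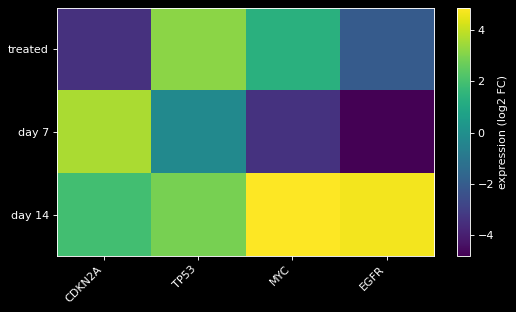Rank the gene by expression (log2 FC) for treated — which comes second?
Top 3 for treated: TP53 ≈ 3, MYC ≈ 1, EGFR ≈ -2.

MYC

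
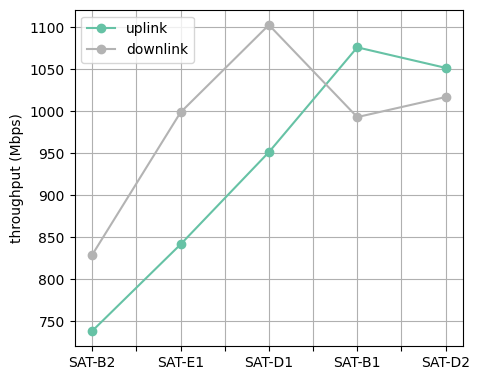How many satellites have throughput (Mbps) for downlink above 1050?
Above 1050: SAT-D1.

1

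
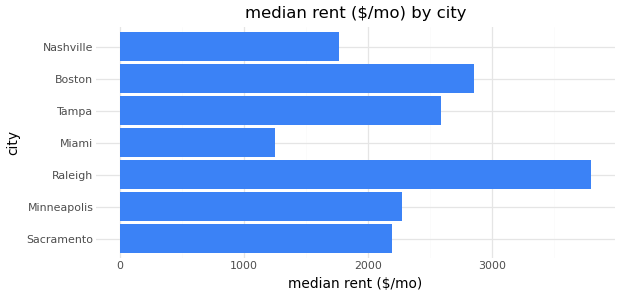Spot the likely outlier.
Raleigh ≈ 4000; the rest sit between ≈ 1500 and ≈ 3000.

Raleigh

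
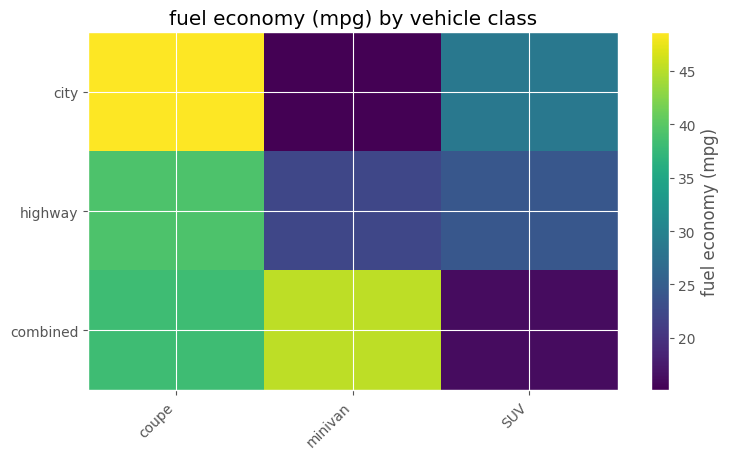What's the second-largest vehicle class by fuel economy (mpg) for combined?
coupe

Top 3 for combined: minivan ≈ 45, coupe ≈ 40, SUV ≈ 15.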